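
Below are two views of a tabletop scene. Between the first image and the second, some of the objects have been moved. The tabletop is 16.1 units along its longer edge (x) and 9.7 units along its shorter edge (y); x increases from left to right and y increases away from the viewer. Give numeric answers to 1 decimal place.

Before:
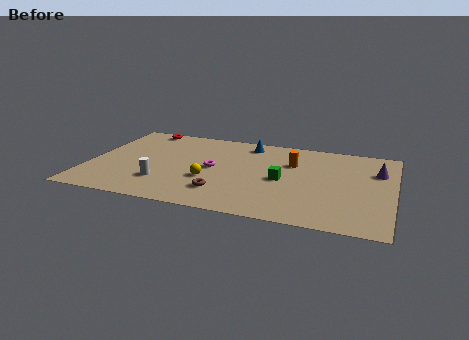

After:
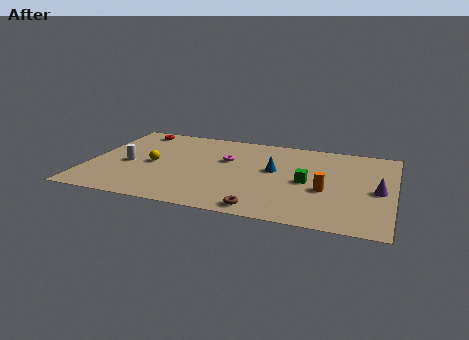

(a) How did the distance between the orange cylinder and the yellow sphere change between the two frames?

+4.0

They were about 5.2 units apart before and 9.2 after — 4.0 units further apart.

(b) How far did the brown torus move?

2.6

From (7.3, 2.3) to (9.5, 1.0), the brown torus covered √(2.2² + 1.3²) ≈ 2.6 units.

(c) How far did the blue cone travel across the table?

3.2

From (8.2, 8.3) to (9.8, 5.5), the blue cone covered √(1.6² + 2.8²) ≈ 3.2 units.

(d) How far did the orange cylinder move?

3.3

From (10.7, 6.6) to (12.6, 3.9), the orange cylinder covered √(1.9² + 2.7²) ≈ 3.3 units.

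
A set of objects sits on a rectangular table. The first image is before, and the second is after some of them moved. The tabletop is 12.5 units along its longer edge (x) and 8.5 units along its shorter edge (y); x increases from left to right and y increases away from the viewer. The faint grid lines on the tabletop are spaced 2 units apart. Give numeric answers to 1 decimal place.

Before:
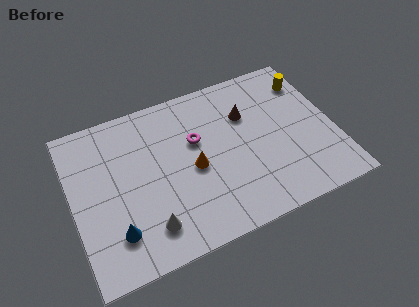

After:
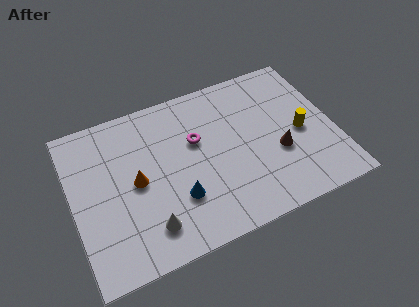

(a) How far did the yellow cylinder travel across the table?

2.8

The yellow cylinder was near (11.6, 6.6) before and (10.9, 3.9) after, so it travelled √(0.7² + 2.7²) ≈ 2.8 units.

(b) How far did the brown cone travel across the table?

2.9

From (8.5, 5.8) to (9.7, 3.2), the brown cone covered √(1.2² + 2.6²) ≈ 2.9 units.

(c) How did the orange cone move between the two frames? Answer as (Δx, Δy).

(-2.7, 0.3)

From the two frames, the orange cone sits at roughly (5.7, 3.9) before and (3.0, 4.2) after.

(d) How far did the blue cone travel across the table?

3.1

The blue cone was near (1.8, 2.0) before and (4.8, 2.6) after, so it travelled √(3.0² + 0.6²) ≈ 3.1 units.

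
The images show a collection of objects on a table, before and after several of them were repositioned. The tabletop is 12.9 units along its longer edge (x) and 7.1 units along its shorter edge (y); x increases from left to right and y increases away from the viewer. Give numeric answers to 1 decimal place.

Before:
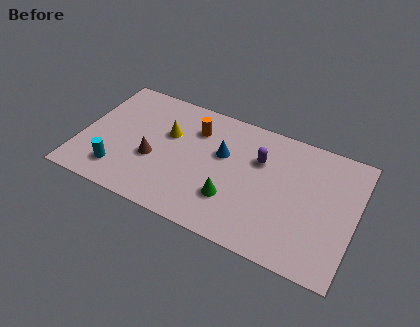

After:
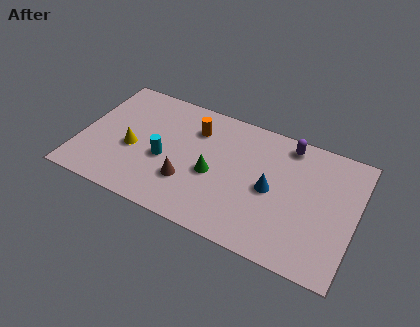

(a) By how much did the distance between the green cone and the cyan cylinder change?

-3.0

The distance was about 5.3 in the first image and 2.3 in the second, so they moved 3.0 units closer together.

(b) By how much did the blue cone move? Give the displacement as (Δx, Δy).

(2.4, -1.0)

The blue cone was at about (6.6, 4.4) and moved to about (9.0, 3.4).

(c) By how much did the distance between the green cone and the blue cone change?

+0.3

Before: roughly 2.4 units apart; after: 2.7. That's 0.3 units further apart.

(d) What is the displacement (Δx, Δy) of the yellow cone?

(-1.5, -1.5)

The yellow cone started near (4.0, 4.5) and ended near (2.5, 3.0).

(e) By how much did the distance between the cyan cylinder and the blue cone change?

-0.4

The distance was about 5.4 in the first image and 5.0 in the second, so they moved 0.4 units closer together.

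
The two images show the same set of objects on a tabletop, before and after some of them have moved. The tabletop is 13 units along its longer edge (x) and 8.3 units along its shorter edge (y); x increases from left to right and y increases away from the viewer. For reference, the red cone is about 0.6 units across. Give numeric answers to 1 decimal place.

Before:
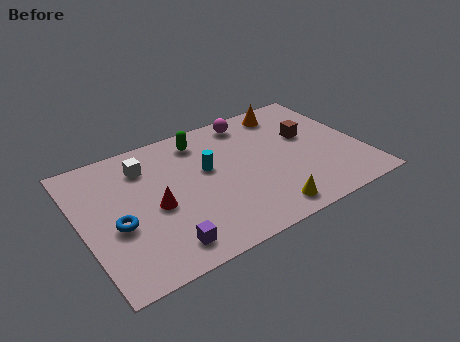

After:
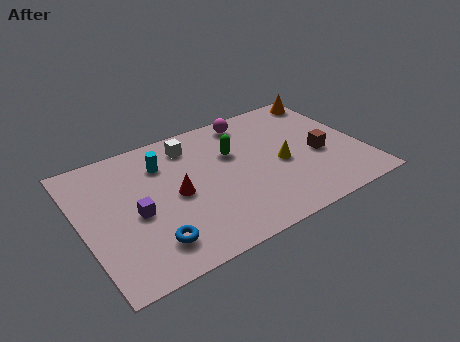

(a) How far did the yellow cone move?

2.9

From (8.0, 1.1) to (9.2, 3.7), the yellow cone covered √(1.2² + 2.6²) ≈ 2.9 units.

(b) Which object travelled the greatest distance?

the yellow cone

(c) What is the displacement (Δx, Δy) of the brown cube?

(0.3, -1.5)

From the two frames, the brown cube sits at roughly (10.7, 5.0) before and (11.0, 3.5) after.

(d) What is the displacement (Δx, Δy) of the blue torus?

(1.3, -1.7)

The blue torus was at about (1.5, 3.4) and moved to about (2.8, 1.7).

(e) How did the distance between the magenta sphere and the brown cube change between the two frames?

+1.3

The distance was about 3.3 in the first image and 4.6 in the second, so they moved 1.3 units further apart.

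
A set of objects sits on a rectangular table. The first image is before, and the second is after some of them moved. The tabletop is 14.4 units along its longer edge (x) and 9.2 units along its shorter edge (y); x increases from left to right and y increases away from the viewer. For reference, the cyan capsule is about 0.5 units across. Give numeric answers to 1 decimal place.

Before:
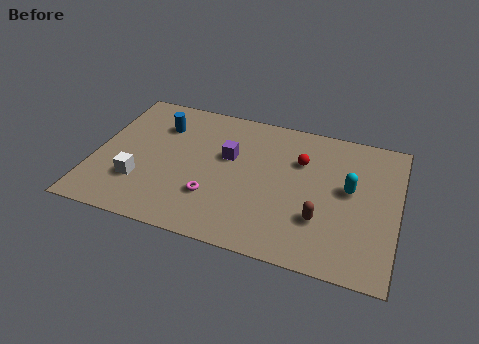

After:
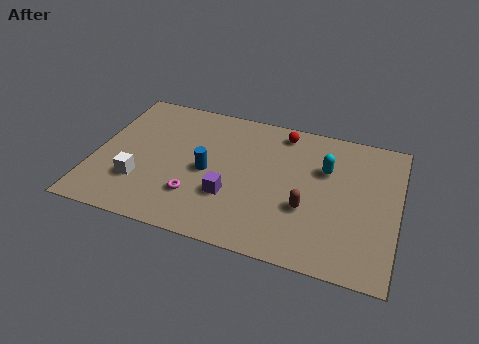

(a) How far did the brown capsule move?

0.9

The brown capsule moved from about (10.9, 2.8) to (10.2, 3.3), a distance of √(0.7² + 0.5²) ≈ 0.9.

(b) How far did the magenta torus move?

0.8

The magenta torus moved from about (5.8, 2.7) to (5.0, 2.5), a distance of √(0.8² + 0.2²) ≈ 0.8.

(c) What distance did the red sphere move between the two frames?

2.0

From (9.7, 6.3) to (8.7, 8.0), the red sphere covered √(1.0² + 1.7²) ≈ 2.0 units.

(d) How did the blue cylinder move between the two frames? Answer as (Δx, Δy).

(2.5, -2.5)

From the two frames, the blue cylinder sits at roughly (2.9, 6.8) before and (5.4, 4.3) after.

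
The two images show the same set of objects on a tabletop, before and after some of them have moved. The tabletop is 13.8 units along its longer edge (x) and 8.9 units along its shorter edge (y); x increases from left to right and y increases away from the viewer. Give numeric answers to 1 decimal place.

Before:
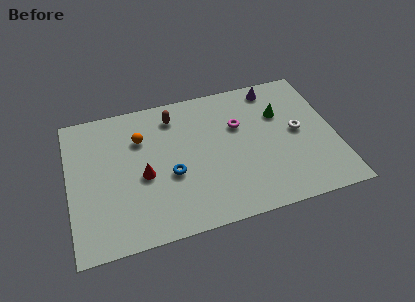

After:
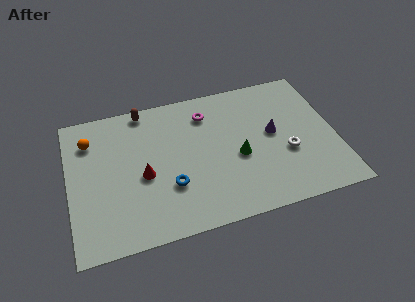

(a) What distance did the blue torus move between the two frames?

0.7

The blue torus was near (5.2, 3.6) before and (5.1, 2.9) after, so it travelled √(0.1² + 0.7²) ≈ 0.7 units.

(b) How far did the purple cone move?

3.0

The purple cone moved from about (10.9, 7.8) to (10.6, 4.8), a distance of √(0.3² + 3.0²) ≈ 3.0.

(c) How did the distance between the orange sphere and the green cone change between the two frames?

+0.8

The distance was about 7.3 in the first image and 8.1 in the second, so they moved 0.8 units further apart.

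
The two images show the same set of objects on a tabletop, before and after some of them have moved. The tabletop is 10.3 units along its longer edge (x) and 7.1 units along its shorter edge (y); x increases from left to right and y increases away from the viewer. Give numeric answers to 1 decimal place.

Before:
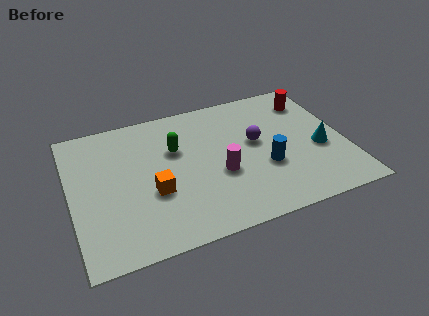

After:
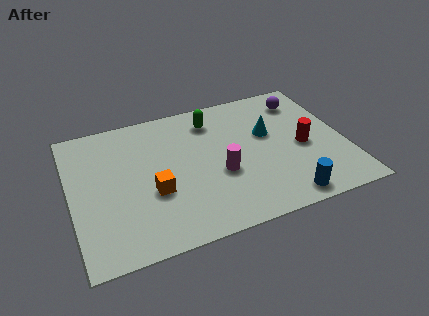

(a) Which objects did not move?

the orange cube and the magenta cylinder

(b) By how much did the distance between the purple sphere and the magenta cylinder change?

+2.6

They were about 1.9 units apart before and 4.5 after — 2.6 units further apart.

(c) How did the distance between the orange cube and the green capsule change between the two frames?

+1.8

Before: roughly 2.1 units apart; after: 3.9. That's 1.8 units further apart.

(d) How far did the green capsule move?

1.9

The green capsule moved from about (4.0, 4.6) to (5.5, 5.7), a distance of √(1.5² + 1.1²) ≈ 1.9.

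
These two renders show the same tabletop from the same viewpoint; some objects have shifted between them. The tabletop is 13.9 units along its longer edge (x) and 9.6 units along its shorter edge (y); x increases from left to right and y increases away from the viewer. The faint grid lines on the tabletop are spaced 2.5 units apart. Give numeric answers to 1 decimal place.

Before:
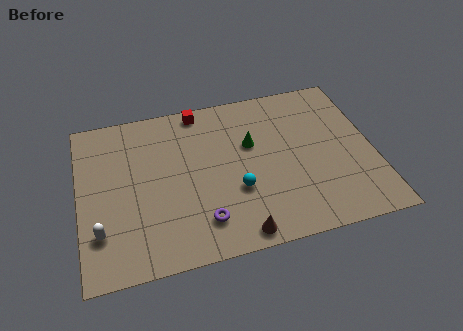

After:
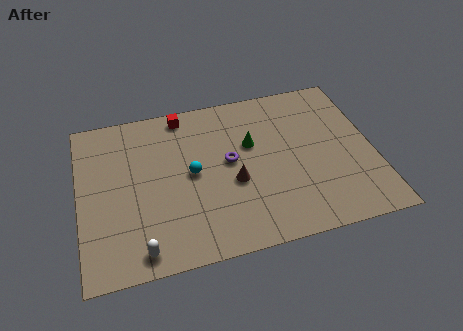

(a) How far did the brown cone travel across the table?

3.0

From (7.2, 0.9) to (7.2, 3.9), the brown cone covered √(0.0² + 3.0²) ≈ 3.0 units.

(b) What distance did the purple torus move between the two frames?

3.5

The purple torus was near (5.6, 2.0) before and (7.1, 5.2) after, so it travelled √(1.5² + 3.2²) ≈ 3.5 units.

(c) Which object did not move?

the green cone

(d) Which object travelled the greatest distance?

the purple torus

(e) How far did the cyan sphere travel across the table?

2.5

From (7.3, 3.4) to (5.3, 4.9), the cyan sphere covered √(2.0² + 1.5²) ≈ 2.5 units.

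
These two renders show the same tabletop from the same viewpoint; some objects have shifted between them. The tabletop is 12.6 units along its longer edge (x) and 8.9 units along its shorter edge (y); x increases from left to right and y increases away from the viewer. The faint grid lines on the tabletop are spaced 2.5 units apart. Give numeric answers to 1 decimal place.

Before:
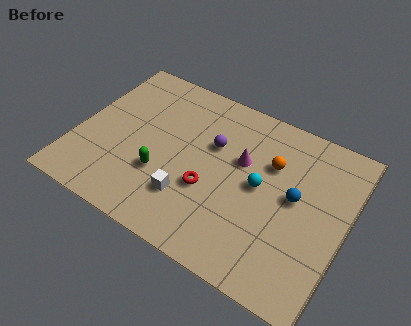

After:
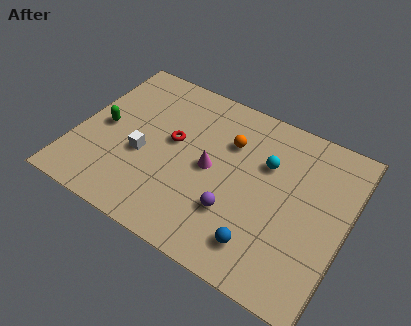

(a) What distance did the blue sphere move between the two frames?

3.3

The blue sphere was near (10.2, 4.8) before and (9.1, 1.7) after, so it travelled √(1.1² + 3.1²) ≈ 3.3 units.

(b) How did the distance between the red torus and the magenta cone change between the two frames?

-0.5

Before: roughly 2.5 units apart; after: 2.0. That's 0.5 units closer together.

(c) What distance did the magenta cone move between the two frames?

1.7

The magenta cone was near (7.6, 5.5) before and (6.3, 4.4) after, so it travelled √(1.3² + 1.1²) ≈ 1.7 units.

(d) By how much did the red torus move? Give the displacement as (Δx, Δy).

(-2.0, 1.7)

The red torus was at about (6.4, 3.3) and moved to about (4.4, 5.0).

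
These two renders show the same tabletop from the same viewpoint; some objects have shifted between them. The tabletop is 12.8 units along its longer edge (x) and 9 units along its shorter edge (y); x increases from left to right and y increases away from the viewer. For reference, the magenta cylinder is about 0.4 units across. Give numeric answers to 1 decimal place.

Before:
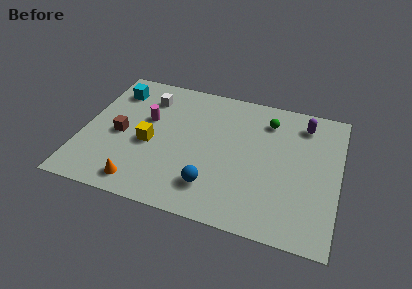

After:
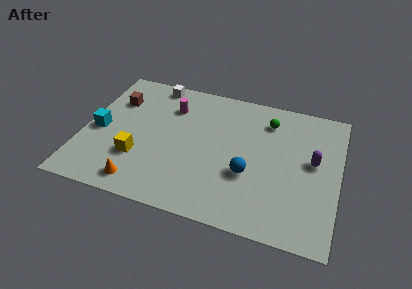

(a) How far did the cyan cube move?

3.0

The cyan cube moved from about (1.3, 7.1) to (0.8, 4.1), a distance of √(0.5² + 3.0²) ≈ 3.0.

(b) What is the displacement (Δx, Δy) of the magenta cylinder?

(1.1, 1.2)

The magenta cylinder was at about (3.1, 5.5) and moved to about (4.2, 6.7).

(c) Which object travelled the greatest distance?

the cyan cube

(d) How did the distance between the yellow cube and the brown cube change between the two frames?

+2.4

Before: roughly 1.5 units apart; after: 3.9. That's 2.4 units further apart.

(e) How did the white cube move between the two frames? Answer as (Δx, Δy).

(0.2, 1.1)

From the two frames, the white cube sits at roughly (3.0, 7.0) before and (3.2, 8.1) after.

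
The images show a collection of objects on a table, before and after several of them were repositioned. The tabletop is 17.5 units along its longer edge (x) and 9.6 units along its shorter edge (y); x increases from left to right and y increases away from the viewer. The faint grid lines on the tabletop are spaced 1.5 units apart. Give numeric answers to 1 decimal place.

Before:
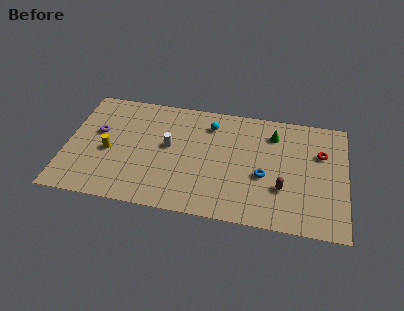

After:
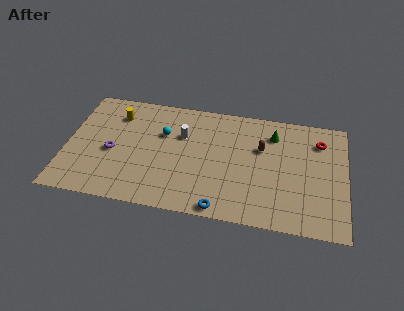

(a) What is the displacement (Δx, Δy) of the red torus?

(-0.1, 1.0)

The red torus was at about (15.9, 6.4) and moved to about (15.8, 7.4).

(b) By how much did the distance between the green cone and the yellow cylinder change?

-0.8

Before: roughly 10.7 units apart; after: 9.9. That's 0.8 units closer together.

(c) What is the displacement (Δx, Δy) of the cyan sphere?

(-2.9, -1.3)

The cyan sphere started near (8.9, 7.6) and ended near (6.0, 6.3).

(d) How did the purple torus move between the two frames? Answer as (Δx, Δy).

(1.0, -1.5)

From the two frames, the purple torus sits at roughly (1.9, 5.7) before and (2.9, 4.2) after.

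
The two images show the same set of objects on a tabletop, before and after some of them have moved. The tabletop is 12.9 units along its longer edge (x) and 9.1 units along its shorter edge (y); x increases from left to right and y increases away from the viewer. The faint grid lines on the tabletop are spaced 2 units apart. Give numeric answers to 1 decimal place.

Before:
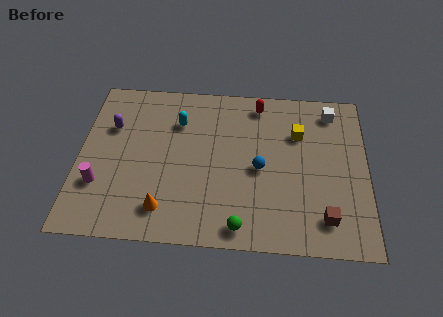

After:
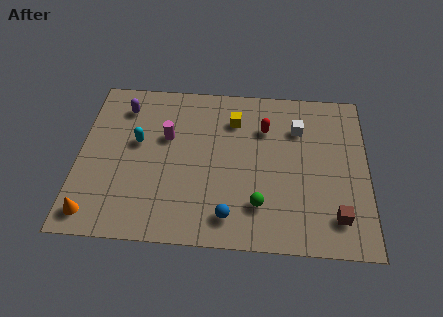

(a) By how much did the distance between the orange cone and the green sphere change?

+3.9

They were about 3.5 units apart before and 7.4 after — 3.9 units further apart.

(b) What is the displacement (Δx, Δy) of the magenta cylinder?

(2.9, 2.9)

From the two frames, the magenta cylinder sits at roughly (1.0, 2.8) before and (3.9, 5.7) after.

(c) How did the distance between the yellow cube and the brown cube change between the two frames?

+2.1

They were about 4.8 units apart before and 6.9 after — 2.1 units further apart.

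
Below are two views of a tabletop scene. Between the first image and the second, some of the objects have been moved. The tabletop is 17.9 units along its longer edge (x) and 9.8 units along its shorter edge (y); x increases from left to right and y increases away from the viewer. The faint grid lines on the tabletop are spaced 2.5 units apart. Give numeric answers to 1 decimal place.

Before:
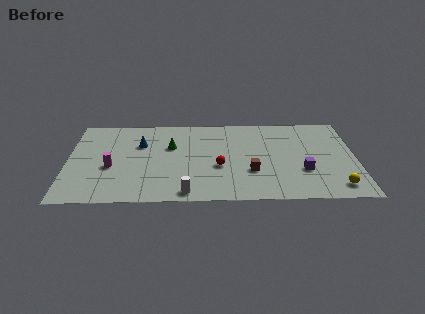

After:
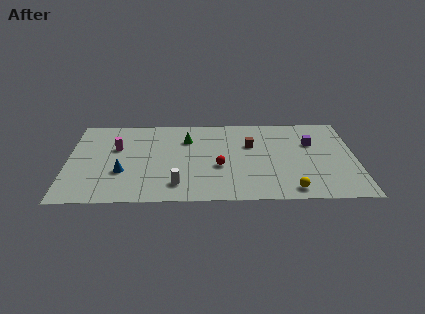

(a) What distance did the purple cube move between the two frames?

3.3

The purple cube moved from about (14.6, 3.3) to (15.2, 6.5), a distance of √(0.6² + 3.2²) ≈ 3.3.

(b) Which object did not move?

the red sphere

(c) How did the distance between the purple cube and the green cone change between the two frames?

-0.9

Before: roughly 8.7 units apart; after: 7.8. That's 0.9 units closer together.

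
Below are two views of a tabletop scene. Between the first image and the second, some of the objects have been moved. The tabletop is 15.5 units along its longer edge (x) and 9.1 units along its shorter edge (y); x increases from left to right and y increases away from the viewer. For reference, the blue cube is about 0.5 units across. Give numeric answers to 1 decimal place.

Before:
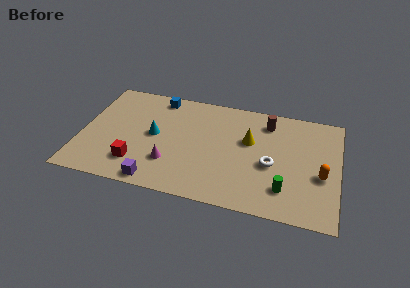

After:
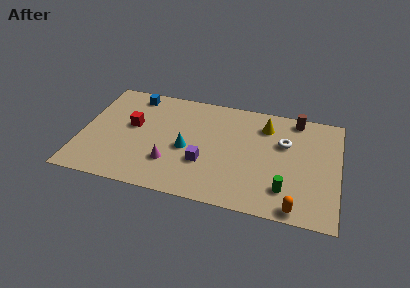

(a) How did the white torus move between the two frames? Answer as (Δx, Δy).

(0.7, 2.0)

From the two frames, the white torus sits at roughly (11.5, 3.9) before and (12.2, 5.9) after.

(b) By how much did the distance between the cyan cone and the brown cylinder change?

+0.4

The distance was about 7.2 in the first image and 7.6 in the second, so they moved 0.4 units further apart.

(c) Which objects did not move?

the magenta cone and the green cylinder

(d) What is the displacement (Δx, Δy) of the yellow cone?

(0.9, 1.5)

The yellow cone started near (10.1, 5.6) and ended near (11.0, 7.1).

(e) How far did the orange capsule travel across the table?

3.2

The orange capsule was near (14.5, 3.7) before and (13.1, 0.8) after, so it travelled √(1.4² + 2.9²) ≈ 3.2 units.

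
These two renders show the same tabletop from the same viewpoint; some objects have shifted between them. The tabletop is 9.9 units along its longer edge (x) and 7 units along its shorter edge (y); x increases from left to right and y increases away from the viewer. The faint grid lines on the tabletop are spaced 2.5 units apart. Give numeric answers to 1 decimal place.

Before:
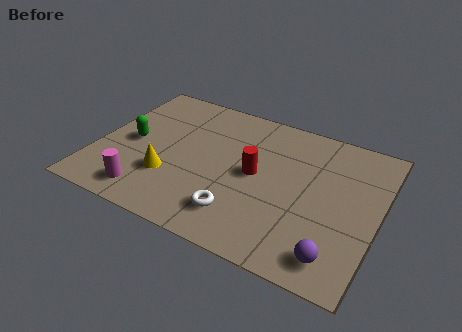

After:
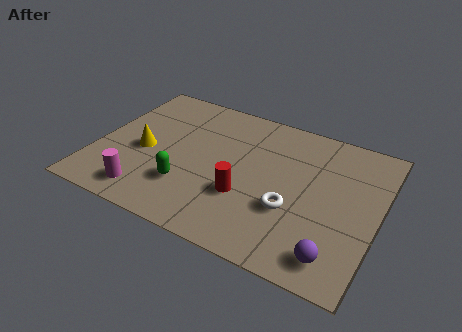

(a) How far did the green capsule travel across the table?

2.6

The green capsule moved from about (1.2, 3.4) to (3.4, 2.0), a distance of √(2.2² + 1.4²) ≈ 2.6.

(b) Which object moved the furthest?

the green capsule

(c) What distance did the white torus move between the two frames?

2.0

The white torus was near (5.3, 1.5) before and (7.0, 2.5) after, so it travelled √(1.7² + 1.0²) ≈ 2.0 units.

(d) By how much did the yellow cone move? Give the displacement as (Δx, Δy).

(-1.0, 0.9)

The yellow cone was at about (2.7, 2.2) and moved to about (1.7, 3.1).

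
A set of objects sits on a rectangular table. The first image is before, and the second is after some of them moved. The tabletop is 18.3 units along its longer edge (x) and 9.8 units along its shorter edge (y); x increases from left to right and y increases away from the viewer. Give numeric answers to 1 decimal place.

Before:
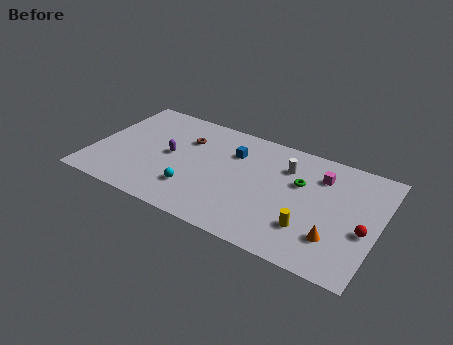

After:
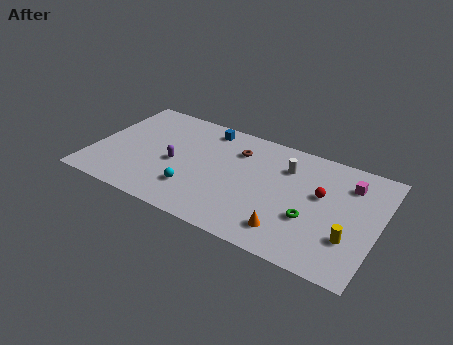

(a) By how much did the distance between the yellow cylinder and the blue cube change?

+4.4

The distance was about 6.9 in the first image and 11.3 in the second, so they moved 4.4 units further apart.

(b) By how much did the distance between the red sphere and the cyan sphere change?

-2.4

Before: roughly 10.8 units apart; after: 8.4. That's 2.4 units closer together.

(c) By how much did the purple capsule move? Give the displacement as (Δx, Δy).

(0.4, -0.6)

From the two frames, the purple capsule sits at roughly (4.9, 5.0) before and (5.3, 4.4) after.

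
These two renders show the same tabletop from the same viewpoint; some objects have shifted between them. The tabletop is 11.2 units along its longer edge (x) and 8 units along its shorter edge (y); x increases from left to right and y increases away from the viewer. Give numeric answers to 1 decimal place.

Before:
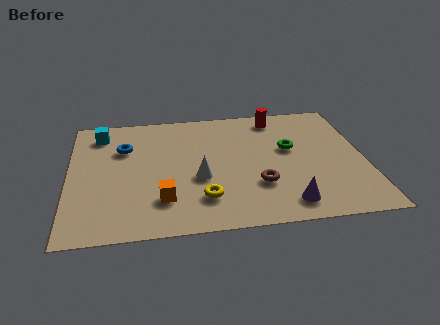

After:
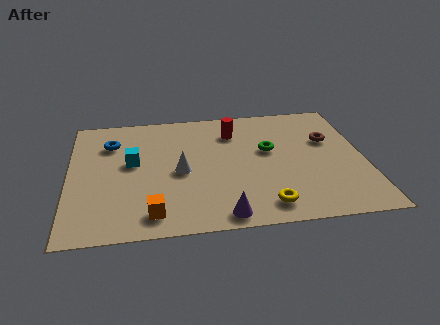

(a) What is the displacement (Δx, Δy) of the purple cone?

(-2.4, -0.4)

From the two frames, the purple cone sits at roughly (8.1, 1.2) before and (5.7, 0.8) after.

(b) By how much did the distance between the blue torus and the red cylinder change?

-1.4

The distance was about 6.1 in the first image and 4.7 in the second, so they moved 1.4 units closer together.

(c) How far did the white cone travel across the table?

0.9

The white cone moved from about (4.9, 3.2) to (4.2, 3.7), a distance of √(0.7² + 0.5²) ≈ 0.9.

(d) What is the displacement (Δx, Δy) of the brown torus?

(2.8, 2.6)

The brown torus started near (7.1, 2.5) and ended near (9.9, 5.1).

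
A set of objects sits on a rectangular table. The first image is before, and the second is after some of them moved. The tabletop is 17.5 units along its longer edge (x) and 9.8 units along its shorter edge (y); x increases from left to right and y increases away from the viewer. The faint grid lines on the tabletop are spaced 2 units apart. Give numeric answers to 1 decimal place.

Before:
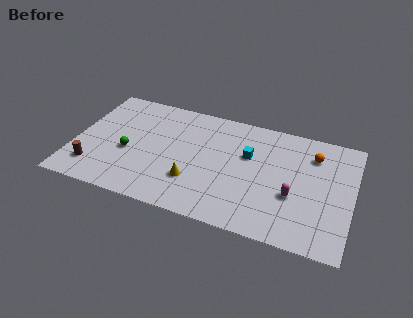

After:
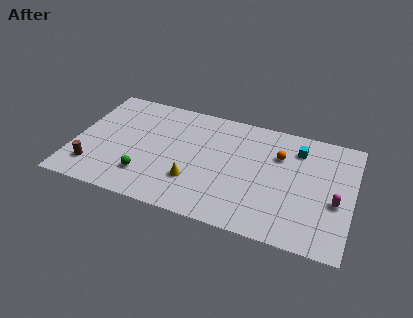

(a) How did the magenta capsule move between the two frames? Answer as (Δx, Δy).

(2.6, 0.3)

From the two frames, the magenta capsule sits at roughly (13.9, 3.7) before and (16.5, 4.0) after.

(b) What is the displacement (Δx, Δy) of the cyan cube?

(3.0, 1.5)

The cyan cube was at about (10.9, 6.2) and moved to about (13.9, 7.7).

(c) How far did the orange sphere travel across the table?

2.2

The orange sphere was near (14.9, 7.5) before and (12.8, 6.8) after, so it travelled √(2.1² + 0.7²) ≈ 2.2 units.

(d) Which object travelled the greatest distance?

the cyan cube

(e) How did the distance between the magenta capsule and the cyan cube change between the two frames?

+0.6

Before: roughly 3.9 units apart; after: 4.5. That's 0.6 units further apart.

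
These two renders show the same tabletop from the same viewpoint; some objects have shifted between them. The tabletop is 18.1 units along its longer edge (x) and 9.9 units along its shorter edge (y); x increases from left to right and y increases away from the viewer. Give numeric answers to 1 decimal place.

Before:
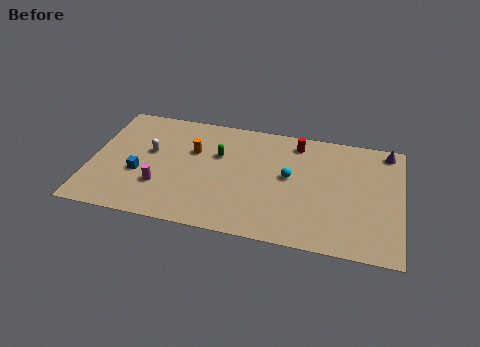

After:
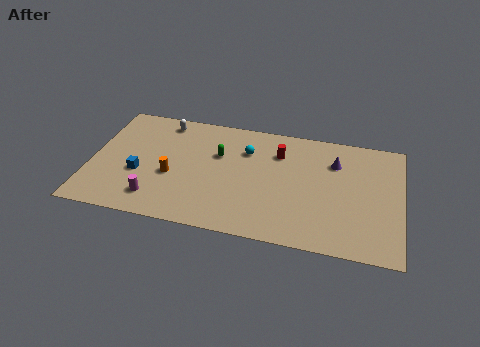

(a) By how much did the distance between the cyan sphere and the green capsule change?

-2.6

They were about 4.3 units apart before and 1.7 after — 2.6 units closer together.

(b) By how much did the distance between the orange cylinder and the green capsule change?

+2.0

Before: roughly 1.5 units apart; after: 3.5. That's 2.0 units further apart.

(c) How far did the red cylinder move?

1.5

From (11.9, 8.4) to (10.9, 7.3), the red cylinder covered √(1.0² + 1.1²) ≈ 1.5 units.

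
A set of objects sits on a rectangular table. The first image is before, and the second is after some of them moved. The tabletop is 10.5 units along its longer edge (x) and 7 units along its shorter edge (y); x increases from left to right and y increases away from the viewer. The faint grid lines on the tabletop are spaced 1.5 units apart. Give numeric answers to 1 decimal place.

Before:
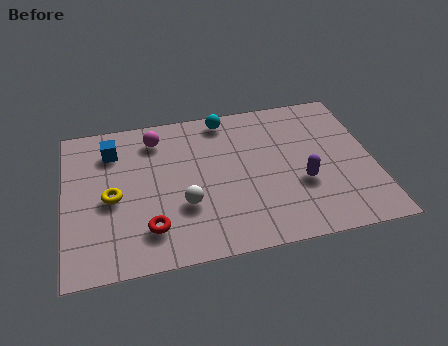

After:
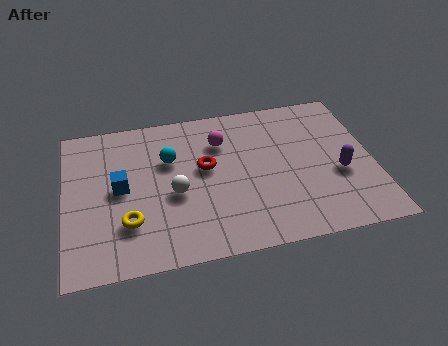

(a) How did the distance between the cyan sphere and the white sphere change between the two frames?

-2.5

Before: roughly 4.1 units apart; after: 1.6. That's 2.5 units closer together.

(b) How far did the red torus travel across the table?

3.1

From (2.8, 1.6) to (4.8, 4.0), the red torus covered √(2.0² + 2.4²) ≈ 3.1 units.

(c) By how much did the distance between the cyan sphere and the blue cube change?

-2.0

The distance was about 4.0 in the first image and 2.0 in the second, so they moved 2.0 units closer together.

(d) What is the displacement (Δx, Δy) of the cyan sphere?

(-2.0, -1.6)

The cyan sphere started near (5.6, 6.2) and ended near (3.6, 4.6).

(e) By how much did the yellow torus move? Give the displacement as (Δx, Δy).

(0.5, -1.2)

The yellow torus was at about (1.6, 3.2) and moved to about (2.1, 2.0).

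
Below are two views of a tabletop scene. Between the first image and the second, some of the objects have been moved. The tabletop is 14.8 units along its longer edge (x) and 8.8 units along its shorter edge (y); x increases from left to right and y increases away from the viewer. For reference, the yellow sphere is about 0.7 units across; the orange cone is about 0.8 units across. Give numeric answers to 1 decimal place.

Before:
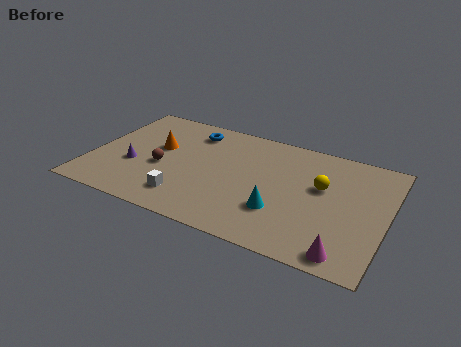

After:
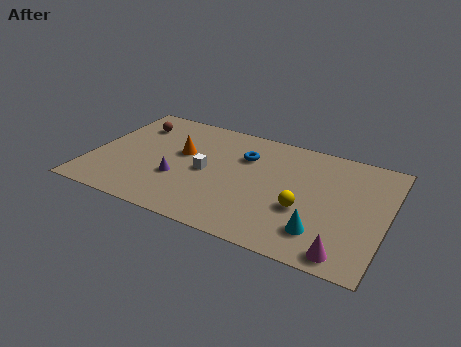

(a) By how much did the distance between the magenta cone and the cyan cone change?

-2.2

The distance was about 3.8 in the first image and 1.6 in the second, so they moved 2.2 units closer together.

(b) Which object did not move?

the magenta cone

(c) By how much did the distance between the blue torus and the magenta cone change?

-2.8

The distance was about 10.4 in the first image and 7.6 in the second, so they moved 2.8 units closer together.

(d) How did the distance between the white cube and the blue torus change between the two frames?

-2.8

The distance was about 5.4 in the first image and 2.6 in the second, so they moved 2.8 units closer together.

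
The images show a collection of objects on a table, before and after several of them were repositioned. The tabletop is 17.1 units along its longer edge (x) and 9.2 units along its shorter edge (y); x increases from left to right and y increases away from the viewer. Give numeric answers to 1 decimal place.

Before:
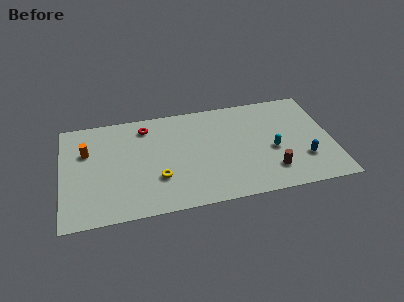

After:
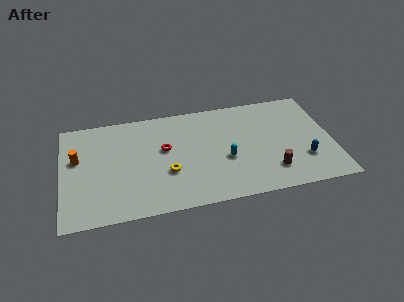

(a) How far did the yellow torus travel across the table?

0.7

The yellow torus was near (6.0, 2.9) before and (6.6, 3.3) after, so it travelled √(0.6² + 0.4²) ≈ 0.7 units.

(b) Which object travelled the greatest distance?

the cyan capsule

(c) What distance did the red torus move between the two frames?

2.5

The red torus moved from about (5.4, 7.6) to (6.5, 5.4), a distance of √(1.1² + 2.2²) ≈ 2.5.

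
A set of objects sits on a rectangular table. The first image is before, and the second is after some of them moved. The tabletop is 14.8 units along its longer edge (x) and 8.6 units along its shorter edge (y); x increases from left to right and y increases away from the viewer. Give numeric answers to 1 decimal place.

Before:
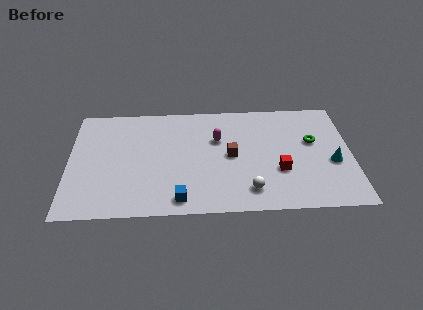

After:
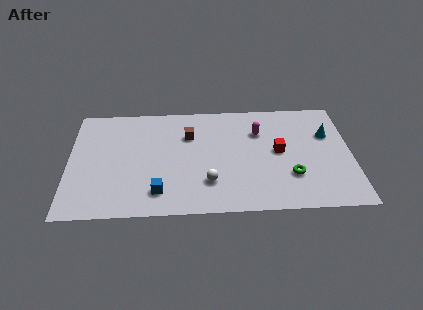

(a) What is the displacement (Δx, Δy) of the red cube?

(0.0, 1.5)

The red cube was at about (11.0, 3.0) and moved to about (11.0, 4.5).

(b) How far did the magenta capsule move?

2.3

The magenta capsule moved from about (7.8, 5.6) to (10.0, 6.1), a distance of √(2.2² + 0.5²) ≈ 2.3.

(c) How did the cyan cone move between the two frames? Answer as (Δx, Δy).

(-0.2, 2.2)

From the two frames, the cyan cone sits at roughly (13.8, 3.5) before and (13.6, 5.7) after.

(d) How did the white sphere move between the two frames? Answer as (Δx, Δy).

(-2.1, 0.7)

The white sphere started near (9.4, 1.6) and ended near (7.3, 2.3).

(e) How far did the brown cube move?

2.8

The brown cube moved from about (8.5, 4.3) to (6.3, 6.0), a distance of √(2.2² + 1.7²) ≈ 2.8.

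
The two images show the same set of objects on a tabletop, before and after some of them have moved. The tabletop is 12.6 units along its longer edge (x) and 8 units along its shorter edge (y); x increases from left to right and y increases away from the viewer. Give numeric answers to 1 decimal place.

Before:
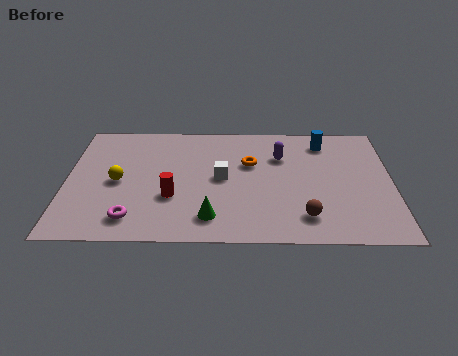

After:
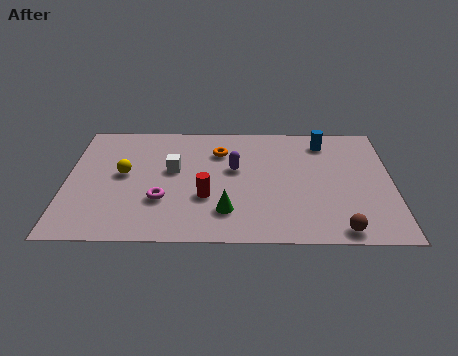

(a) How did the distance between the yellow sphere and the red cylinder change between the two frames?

+1.2

The distance was about 2.3 in the first image and 3.5 in the second, so they moved 1.2 units further apart.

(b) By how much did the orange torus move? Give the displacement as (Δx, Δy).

(-1.2, 0.8)

From the two frames, the orange torus sits at roughly (7.1, 5.1) before and (5.9, 5.9) after.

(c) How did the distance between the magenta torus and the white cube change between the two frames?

-2.3

Before: roughly 4.3 units apart; after: 2.0. That's 2.3 units closer together.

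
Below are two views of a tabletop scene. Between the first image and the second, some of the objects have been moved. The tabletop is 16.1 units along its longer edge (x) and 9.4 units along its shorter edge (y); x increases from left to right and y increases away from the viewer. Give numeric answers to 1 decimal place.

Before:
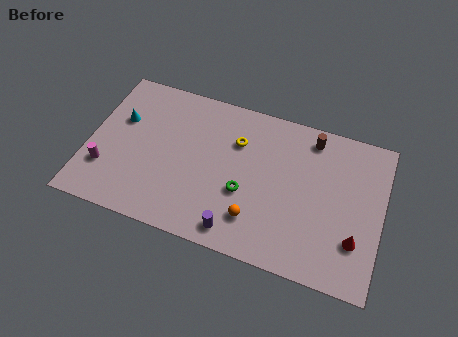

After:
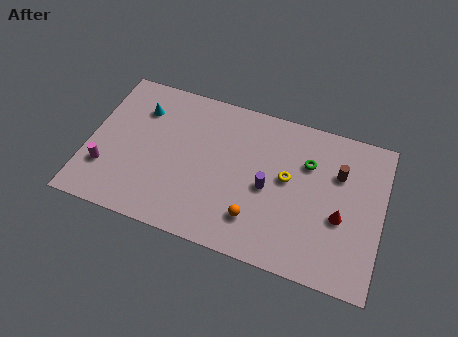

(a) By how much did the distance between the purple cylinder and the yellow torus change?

-4.1

They were about 5.4 units apart before and 1.3 after — 4.1 units closer together.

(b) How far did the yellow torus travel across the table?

3.2

The yellow torus moved from about (8.0, 6.6) to (10.9, 5.2), a distance of √(2.9² + 1.4²) ≈ 3.2.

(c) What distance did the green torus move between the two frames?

4.3

The green torus moved from about (8.7, 3.6) to (11.9, 6.5), a distance of √(3.2² + 2.9²) ≈ 4.3.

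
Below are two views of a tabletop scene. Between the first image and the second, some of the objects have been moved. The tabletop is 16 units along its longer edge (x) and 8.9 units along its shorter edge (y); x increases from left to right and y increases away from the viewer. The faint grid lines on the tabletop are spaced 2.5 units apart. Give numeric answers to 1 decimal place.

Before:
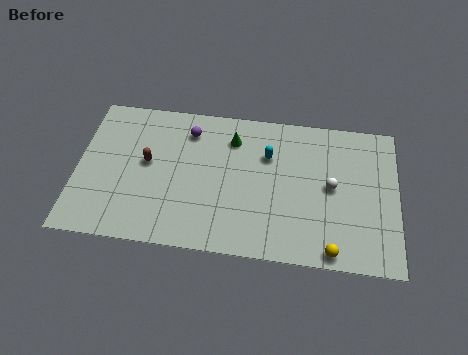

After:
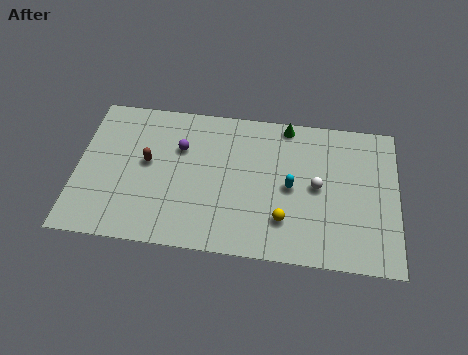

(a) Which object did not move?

the brown capsule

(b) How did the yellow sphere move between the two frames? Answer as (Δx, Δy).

(-2.4, 1.5)

The yellow sphere started near (12.8, 0.8) and ended near (10.4, 2.3).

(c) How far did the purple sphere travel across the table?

1.2

From (5.5, 7.1) to (5.1, 6.0), the purple sphere covered √(0.4² + 1.1²) ≈ 1.2 units.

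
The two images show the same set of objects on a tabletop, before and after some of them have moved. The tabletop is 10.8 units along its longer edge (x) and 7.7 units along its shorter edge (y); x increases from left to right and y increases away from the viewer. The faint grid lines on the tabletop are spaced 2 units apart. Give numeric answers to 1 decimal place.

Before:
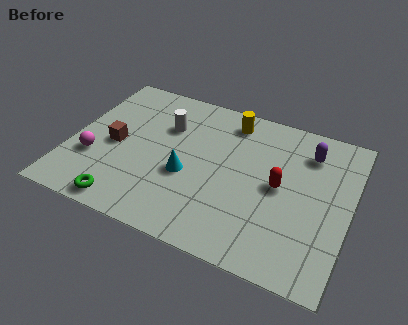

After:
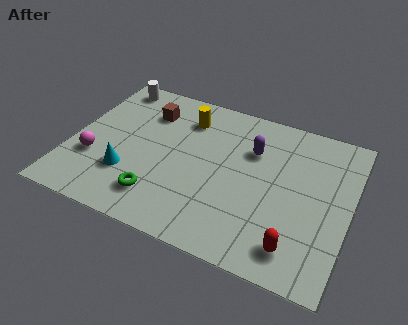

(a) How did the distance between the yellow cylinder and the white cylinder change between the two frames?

+0.5

They were about 2.7 units apart before and 3.2 after — 0.5 units further apart.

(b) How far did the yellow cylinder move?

1.8

The yellow cylinder moved from about (5.9, 6.5) to (4.2, 6.0), a distance of √(1.7² + 0.5²) ≈ 1.8.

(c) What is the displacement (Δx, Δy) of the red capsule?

(0.9, -2.6)

From the two frames, the red capsule sits at roughly (8.1, 3.9) before and (9.0, 1.3) after.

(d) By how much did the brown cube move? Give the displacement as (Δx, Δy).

(1.0, 2.2)

From the two frames, the brown cube sits at roughly (1.7, 3.6) before and (2.7, 5.8) after.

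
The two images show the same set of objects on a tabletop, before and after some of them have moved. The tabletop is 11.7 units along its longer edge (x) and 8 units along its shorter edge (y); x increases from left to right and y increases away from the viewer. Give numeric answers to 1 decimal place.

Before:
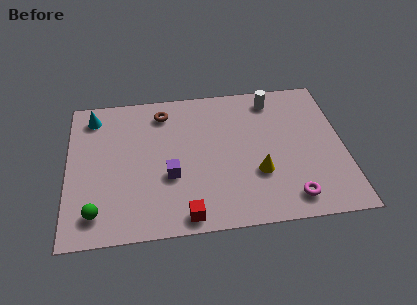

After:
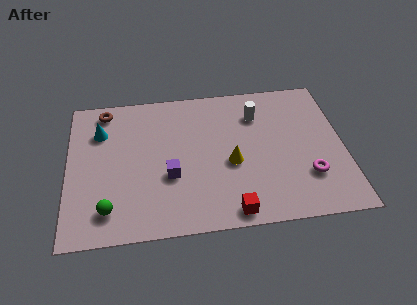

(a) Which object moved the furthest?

the brown torus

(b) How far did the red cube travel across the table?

1.9

The red cube was near (4.9, 0.8) before and (6.8, 0.8) after, so it travelled √(1.9² + 0.0²) ≈ 1.9 units.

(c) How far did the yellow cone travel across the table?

1.3

From (8.0, 2.7) to (6.9, 3.4), the yellow cone covered √(1.1² + 0.7²) ≈ 1.3 units.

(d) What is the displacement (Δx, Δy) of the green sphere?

(0.5, 0.1)

The green sphere was at about (1.2, 1.4) and moved to about (1.7, 1.5).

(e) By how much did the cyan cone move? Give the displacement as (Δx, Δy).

(0.3, -0.9)

The cyan cone started near (1.1, 6.7) and ended near (1.4, 5.8).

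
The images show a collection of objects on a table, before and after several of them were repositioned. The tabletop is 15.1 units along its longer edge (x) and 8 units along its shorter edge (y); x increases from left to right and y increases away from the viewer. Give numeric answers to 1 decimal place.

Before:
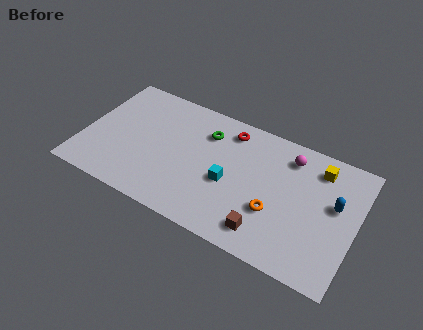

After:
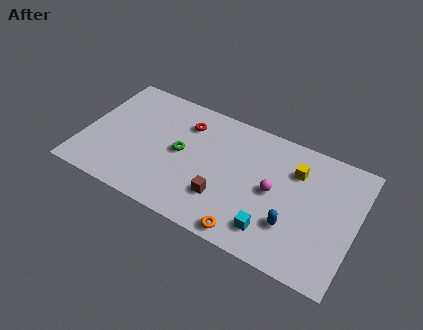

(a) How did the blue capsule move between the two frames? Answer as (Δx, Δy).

(-2.1, -2.3)

The blue capsule was at about (13.9, 4.7) and moved to about (11.8, 2.4).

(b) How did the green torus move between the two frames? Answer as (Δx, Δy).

(-1.2, -1.9)

The green torus was at about (6.6, 6.0) and moved to about (5.4, 4.1).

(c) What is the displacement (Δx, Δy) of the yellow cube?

(-1.2, -0.7)

The yellow cube was at about (12.8, 6.5) and moved to about (11.6, 5.8).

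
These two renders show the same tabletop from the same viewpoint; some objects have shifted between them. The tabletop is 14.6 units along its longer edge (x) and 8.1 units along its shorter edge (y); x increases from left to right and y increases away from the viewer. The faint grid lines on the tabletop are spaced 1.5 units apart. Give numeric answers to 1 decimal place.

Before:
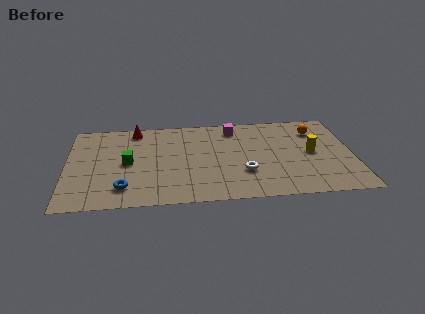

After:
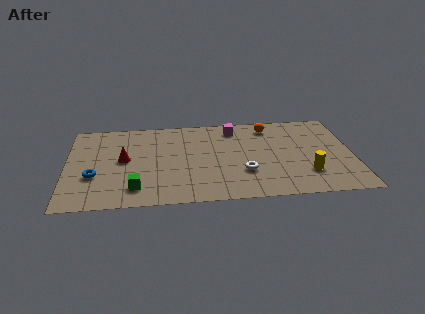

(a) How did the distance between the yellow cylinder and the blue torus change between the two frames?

+0.9

They were about 9.9 units apart before and 10.8 after — 0.9 units further apart.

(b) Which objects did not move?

the white torus and the magenta cube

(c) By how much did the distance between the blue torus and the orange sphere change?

-1.1

Before: roughly 10.9 units apart; after: 9.8. That's 1.1 units closer together.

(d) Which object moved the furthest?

the red cone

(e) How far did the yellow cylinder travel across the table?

1.9

The yellow cylinder moved from about (12.5, 4.1) to (12.2, 2.2), a distance of √(0.3² + 1.9²) ≈ 1.9.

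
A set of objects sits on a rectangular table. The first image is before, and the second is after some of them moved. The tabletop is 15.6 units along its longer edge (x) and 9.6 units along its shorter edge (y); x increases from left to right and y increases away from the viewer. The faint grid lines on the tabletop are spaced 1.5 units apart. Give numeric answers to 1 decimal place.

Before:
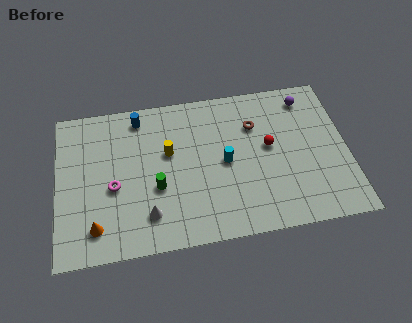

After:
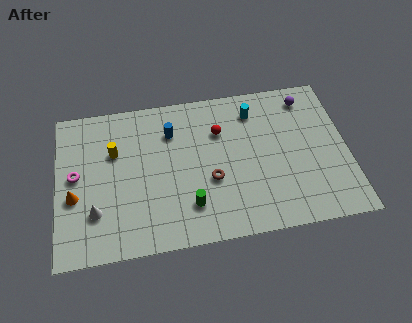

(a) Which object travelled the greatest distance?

the brown torus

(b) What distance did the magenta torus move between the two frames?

2.2

The magenta torus was near (3.0, 4.1) before and (1.0, 5.1) after, so it travelled √(2.0² + 1.0²) ≈ 2.2 units.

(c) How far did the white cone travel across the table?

2.9

The white cone moved from about (4.8, 2.1) to (2.0, 2.7), a distance of √(2.8² + 0.6²) ≈ 2.9.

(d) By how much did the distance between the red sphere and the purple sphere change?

+1.4

They were about 3.6 units apart before and 5.0 after — 1.4 units further apart.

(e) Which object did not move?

the purple sphere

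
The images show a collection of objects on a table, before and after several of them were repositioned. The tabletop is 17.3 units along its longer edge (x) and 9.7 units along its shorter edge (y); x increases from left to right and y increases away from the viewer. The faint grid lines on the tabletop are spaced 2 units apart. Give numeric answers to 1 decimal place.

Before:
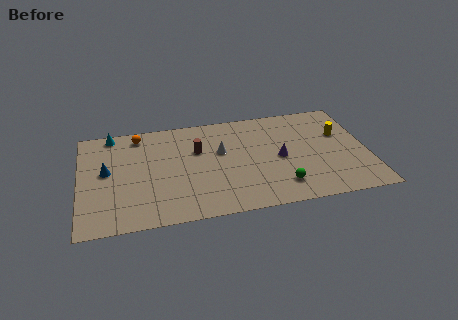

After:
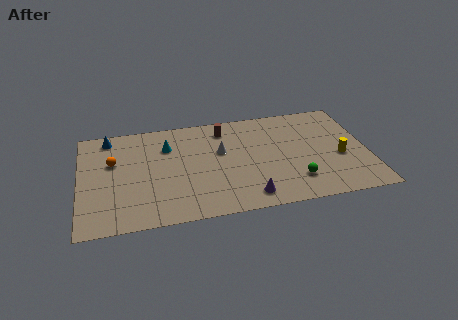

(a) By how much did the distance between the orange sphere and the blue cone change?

-1.3

The distance was about 3.7 in the first image and 2.4 in the second, so they moved 1.3 units closer together.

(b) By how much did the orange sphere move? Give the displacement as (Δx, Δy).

(-1.6, -2.3)

The orange sphere was at about (3.6, 8.4) and moved to about (2.0, 6.1).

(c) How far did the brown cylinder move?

2.4

The brown cylinder moved from about (7.1, 6.3) to (8.8, 8.0), a distance of √(1.7² + 1.7²) ≈ 2.4.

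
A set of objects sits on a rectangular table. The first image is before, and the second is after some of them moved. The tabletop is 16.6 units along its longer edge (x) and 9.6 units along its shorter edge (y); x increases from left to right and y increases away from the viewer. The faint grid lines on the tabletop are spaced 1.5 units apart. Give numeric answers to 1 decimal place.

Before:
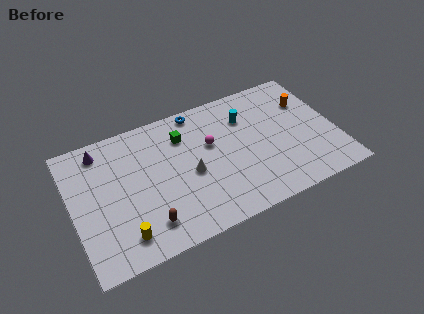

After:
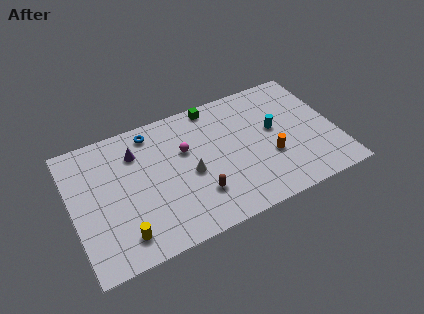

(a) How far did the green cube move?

2.6

From (7.2, 7.2) to (9.3, 8.7), the green cube covered √(2.1² + 1.5²) ≈ 2.6 units.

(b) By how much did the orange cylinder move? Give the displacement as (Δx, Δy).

(-2.8, -3.2)

The orange cylinder started near (15.1, 6.7) and ended near (12.3, 3.5).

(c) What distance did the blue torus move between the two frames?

3.0

The blue torus moved from about (8.3, 8.7) to (5.3, 8.3), a distance of √(3.0² + 0.4²) ≈ 3.0.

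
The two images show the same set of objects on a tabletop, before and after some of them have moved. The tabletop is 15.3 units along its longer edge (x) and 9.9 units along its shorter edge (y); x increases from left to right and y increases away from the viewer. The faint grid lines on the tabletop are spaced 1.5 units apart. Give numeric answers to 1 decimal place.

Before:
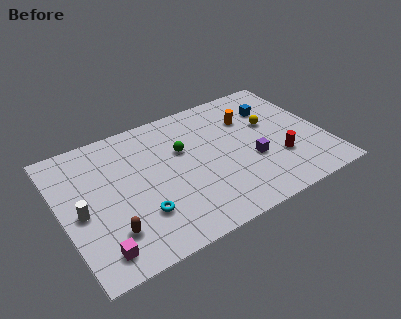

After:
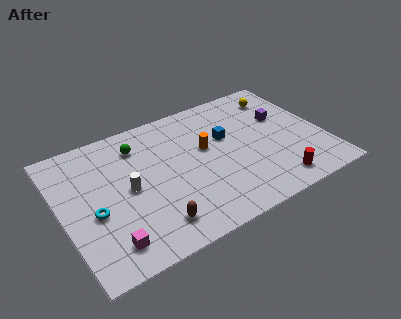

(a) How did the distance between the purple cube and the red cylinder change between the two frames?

+3.4

Before: roughly 1.6 units apart; after: 5.0. That's 3.4 units further apart.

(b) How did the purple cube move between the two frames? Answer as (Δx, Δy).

(2.3, 2.5)

The purple cube started near (10.9, 3.7) and ended near (13.2, 6.2).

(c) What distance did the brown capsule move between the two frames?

2.5

The brown capsule moved from about (2.4, 2.4) to (4.8, 1.8), a distance of √(2.4² + 0.6²) ≈ 2.5.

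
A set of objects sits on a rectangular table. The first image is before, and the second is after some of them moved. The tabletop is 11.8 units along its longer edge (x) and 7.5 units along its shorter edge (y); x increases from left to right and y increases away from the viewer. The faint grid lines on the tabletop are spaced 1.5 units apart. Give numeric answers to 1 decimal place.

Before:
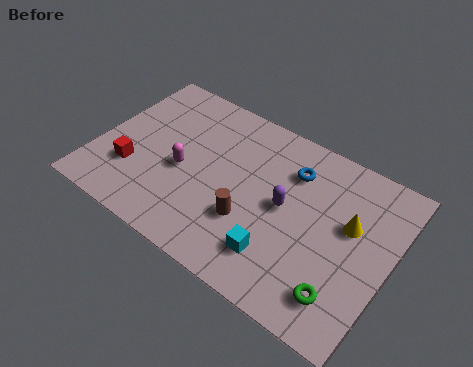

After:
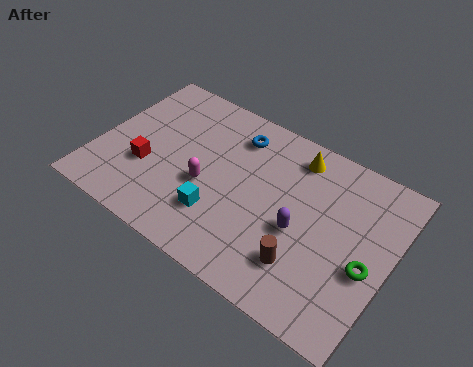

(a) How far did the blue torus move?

2.4

The blue torus was near (7.6, 5.6) before and (5.2, 6.0) after, so it travelled √(2.4² + 0.4²) ≈ 2.4 units.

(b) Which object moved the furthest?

the yellow cone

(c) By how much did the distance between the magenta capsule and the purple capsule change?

-0.3

They were about 4.1 units apart before and 3.8 after — 0.3 units closer together.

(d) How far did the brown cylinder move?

2.4

The brown cylinder moved from about (6.4, 2.5) to (8.7, 1.9), a distance of √(2.3² + 0.6²) ≈ 2.4.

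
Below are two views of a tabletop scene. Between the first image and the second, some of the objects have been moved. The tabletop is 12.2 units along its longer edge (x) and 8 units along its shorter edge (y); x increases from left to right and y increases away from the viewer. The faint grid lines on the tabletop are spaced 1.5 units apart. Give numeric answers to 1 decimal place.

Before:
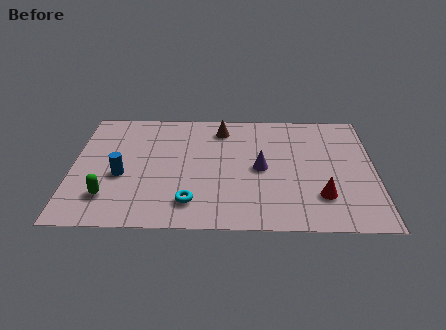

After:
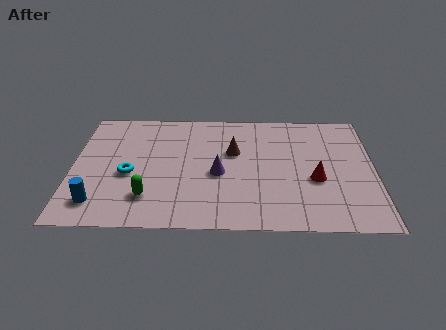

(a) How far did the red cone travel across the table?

1.1

The red cone moved from about (10.0, 2.1) to (9.8, 3.2), a distance of √(0.2² + 1.1²) ≈ 1.1.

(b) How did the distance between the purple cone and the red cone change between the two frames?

+0.9

The distance was about 3.0 in the first image and 3.9 in the second, so they moved 0.9 units further apart.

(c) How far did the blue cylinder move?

2.0

From (2.0, 3.3) to (1.1, 1.5), the blue cylinder covered √(0.9² + 1.8²) ≈ 2.0 units.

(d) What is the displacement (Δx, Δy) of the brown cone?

(0.5, -1.6)

The brown cone started near (6.0, 6.6) and ended near (6.5, 5.0).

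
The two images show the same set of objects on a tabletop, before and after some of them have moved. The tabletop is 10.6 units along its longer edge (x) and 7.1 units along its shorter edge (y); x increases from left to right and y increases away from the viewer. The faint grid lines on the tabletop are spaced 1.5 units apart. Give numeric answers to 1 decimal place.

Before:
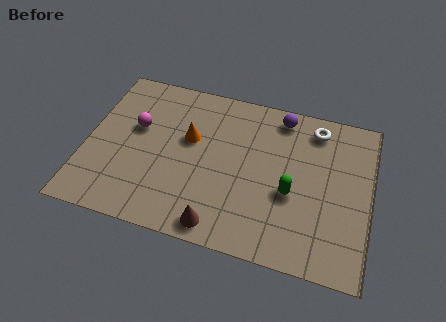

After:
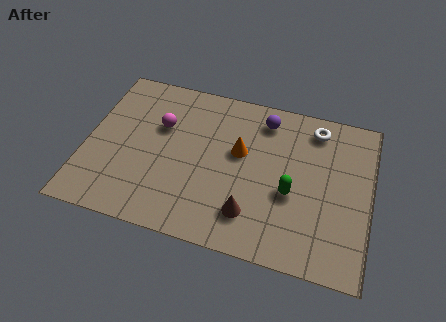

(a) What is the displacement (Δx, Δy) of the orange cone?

(1.9, -0.1)

The orange cone started near (3.8, 4.3) and ended near (5.7, 4.2).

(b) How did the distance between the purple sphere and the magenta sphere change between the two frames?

-1.6

The distance was about 5.6 in the first image and 4.0 in the second, so they moved 1.6 units closer together.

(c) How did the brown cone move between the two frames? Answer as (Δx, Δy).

(1.1, 0.8)

The brown cone was at about (5.2, 0.8) and moved to about (6.3, 1.6).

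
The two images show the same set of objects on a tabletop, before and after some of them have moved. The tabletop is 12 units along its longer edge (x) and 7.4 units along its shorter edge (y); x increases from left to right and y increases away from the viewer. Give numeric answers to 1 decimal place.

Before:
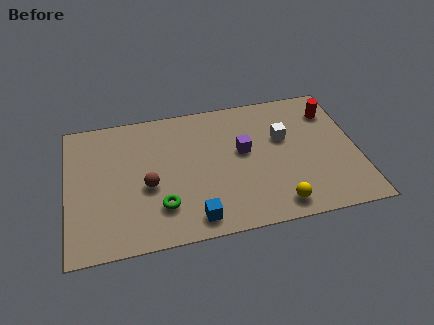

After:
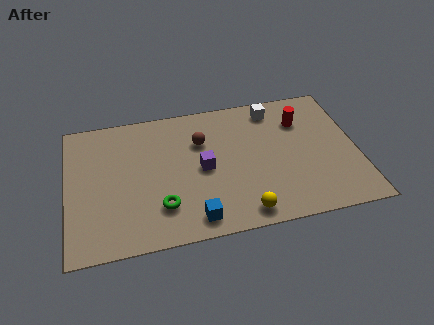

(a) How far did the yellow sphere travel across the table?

1.4

The yellow sphere moved from about (8.5, 1.0) to (7.1, 0.9), a distance of √(1.4² + 0.1²) ≈ 1.4.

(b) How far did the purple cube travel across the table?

1.8

The purple cube was near (7.3, 4.2) before and (5.6, 3.6) after, so it travelled √(1.7² + 0.6²) ≈ 1.8 units.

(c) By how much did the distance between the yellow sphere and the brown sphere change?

-1.1

They were about 5.6 units apart before and 4.5 after — 1.1 units closer together.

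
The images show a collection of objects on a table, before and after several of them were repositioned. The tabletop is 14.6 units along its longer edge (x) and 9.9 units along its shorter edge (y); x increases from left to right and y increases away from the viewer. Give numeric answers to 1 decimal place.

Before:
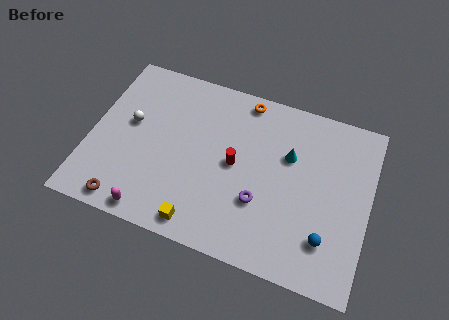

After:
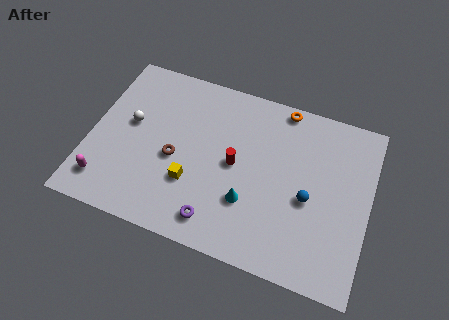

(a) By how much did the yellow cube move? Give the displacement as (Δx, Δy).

(-0.7, 2.1)

The yellow cube was at about (6.2, 1.1) and moved to about (5.5, 3.2).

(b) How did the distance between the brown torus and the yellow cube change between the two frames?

-2.4

They were about 3.9 units apart before and 1.5 after — 2.4 units closer together.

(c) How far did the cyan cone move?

3.8

The cyan cone was near (10.3, 6.4) before and (8.5, 3.1) after, so it travelled √(1.8² + 3.3²) ≈ 3.8 units.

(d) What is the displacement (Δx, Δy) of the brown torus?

(2.2, 3.3)

The brown torus was at about (2.3, 1.0) and moved to about (4.5, 4.3).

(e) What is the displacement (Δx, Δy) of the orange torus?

(2.0, 0.2)

The orange torus started near (7.7, 8.9) and ended near (9.7, 9.1).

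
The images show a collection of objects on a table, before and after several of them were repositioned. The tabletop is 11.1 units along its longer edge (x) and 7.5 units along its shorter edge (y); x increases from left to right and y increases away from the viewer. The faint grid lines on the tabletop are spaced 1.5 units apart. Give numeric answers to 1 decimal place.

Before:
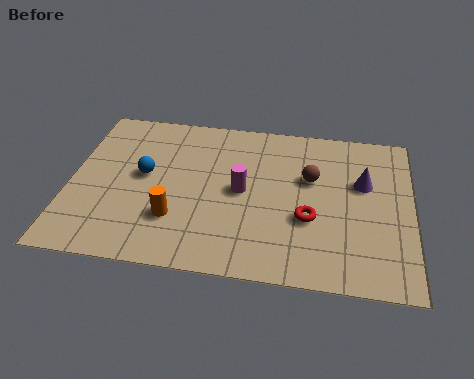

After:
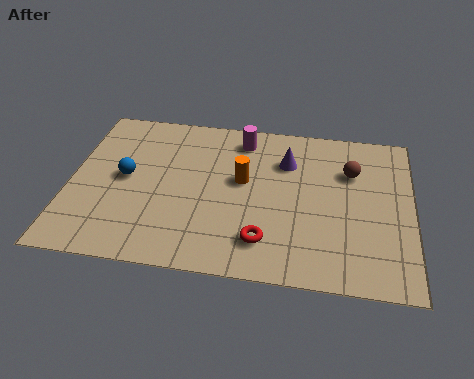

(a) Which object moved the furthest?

the orange cylinder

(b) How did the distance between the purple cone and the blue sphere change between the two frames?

-1.7

The distance was about 7.1 in the first image and 5.4 in the second, so they moved 1.7 units closer together.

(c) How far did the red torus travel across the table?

1.8

The red torus was near (7.8, 2.8) before and (6.4, 1.6) after, so it travelled √(1.4² + 1.2²) ≈ 1.8 units.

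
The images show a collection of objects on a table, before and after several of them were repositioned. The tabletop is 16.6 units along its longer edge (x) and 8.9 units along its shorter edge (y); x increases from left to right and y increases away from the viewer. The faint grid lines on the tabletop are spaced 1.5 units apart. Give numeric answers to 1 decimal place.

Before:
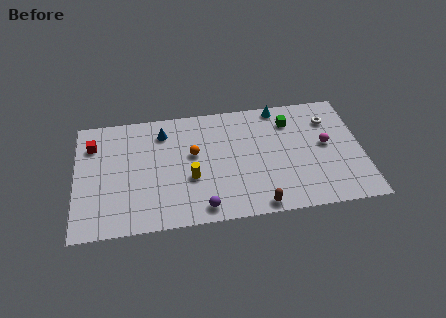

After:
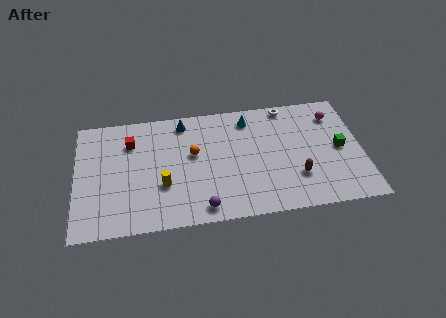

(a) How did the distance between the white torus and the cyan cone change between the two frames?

-0.8

Before: roughly 3.2 units apart; after: 2.4. That's 0.8 units closer together.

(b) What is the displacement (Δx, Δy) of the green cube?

(2.8, -2.5)

From the two frames, the green cube sits at roughly (12.5, 6.9) before and (15.3, 4.4) after.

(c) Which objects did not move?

the orange sphere and the purple sphere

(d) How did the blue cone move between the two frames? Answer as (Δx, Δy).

(1.2, 0.6)

From the two frames, the blue cone sits at roughly (5.1, 7.1) before and (6.3, 7.7) after.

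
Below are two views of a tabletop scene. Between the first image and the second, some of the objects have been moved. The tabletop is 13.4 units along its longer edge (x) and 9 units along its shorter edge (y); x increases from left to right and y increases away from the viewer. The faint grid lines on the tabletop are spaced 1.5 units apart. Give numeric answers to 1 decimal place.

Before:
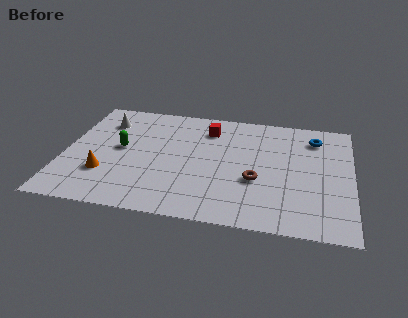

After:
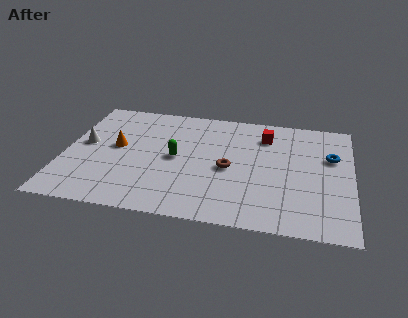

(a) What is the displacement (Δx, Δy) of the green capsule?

(2.6, -0.3)

The green capsule was at about (2.6, 4.8) and moved to about (5.2, 4.5).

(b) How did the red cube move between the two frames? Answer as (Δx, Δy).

(2.7, -0.1)

The red cube started near (6.6, 7.1) and ended near (9.3, 7.0).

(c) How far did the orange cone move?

2.2

From (2.0, 2.7) to (2.4, 4.9), the orange cone covered √(0.4² + 2.2²) ≈ 2.2 units.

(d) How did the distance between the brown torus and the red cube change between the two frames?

-1.1

The distance was about 4.4 in the first image and 3.3 in the second, so they moved 1.1 units closer together.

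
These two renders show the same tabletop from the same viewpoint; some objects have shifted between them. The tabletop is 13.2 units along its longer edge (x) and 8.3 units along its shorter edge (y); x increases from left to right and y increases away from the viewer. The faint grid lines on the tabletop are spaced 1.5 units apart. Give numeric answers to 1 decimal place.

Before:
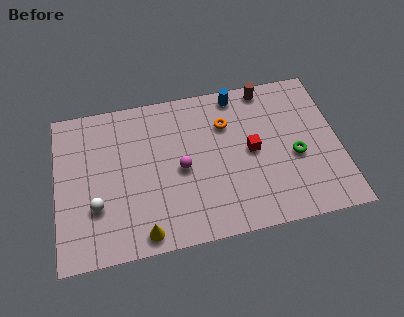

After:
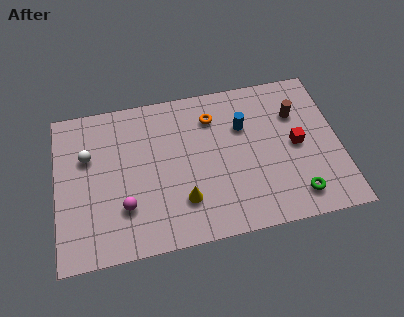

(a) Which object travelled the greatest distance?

the magenta sphere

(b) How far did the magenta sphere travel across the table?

3.1

From (5.8, 3.9) to (3.1, 2.4), the magenta sphere covered √(2.7² + 1.5²) ≈ 3.1 units.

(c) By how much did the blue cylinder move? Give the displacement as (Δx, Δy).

(0.2, -1.8)

The blue cylinder was at about (8.6, 7.4) and moved to about (8.8, 5.6).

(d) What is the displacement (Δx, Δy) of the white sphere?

(-0.3, 2.7)

From the two frames, the white sphere sits at roughly (1.8, 2.7) before and (1.5, 5.4) after.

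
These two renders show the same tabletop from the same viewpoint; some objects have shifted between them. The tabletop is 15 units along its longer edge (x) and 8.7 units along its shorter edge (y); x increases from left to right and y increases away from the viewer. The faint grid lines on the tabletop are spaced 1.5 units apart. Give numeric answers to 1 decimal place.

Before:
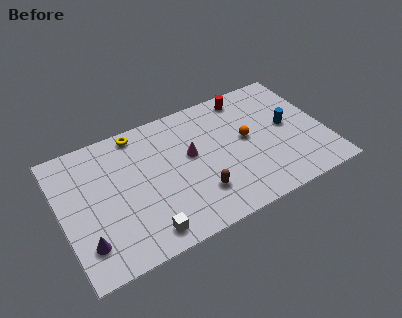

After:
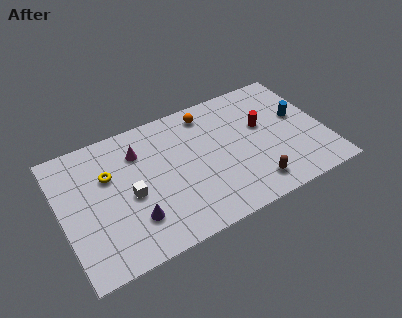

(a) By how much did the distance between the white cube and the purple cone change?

-1.7

They were about 3.3 units apart before and 1.6 after — 1.7 units closer together.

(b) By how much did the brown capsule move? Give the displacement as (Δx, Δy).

(3.0, -0.8)

The brown capsule started near (7.5, 2.3) and ended near (10.5, 1.5).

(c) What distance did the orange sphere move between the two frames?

3.3

The orange sphere was near (10.6, 4.7) before and (8.7, 7.4) after, so it travelled √(1.9² + 2.7²) ≈ 3.3 units.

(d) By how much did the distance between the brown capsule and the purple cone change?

+0.3

The distance was about 6.4 in the first image and 6.7 in the second, so they moved 0.3 units further apart.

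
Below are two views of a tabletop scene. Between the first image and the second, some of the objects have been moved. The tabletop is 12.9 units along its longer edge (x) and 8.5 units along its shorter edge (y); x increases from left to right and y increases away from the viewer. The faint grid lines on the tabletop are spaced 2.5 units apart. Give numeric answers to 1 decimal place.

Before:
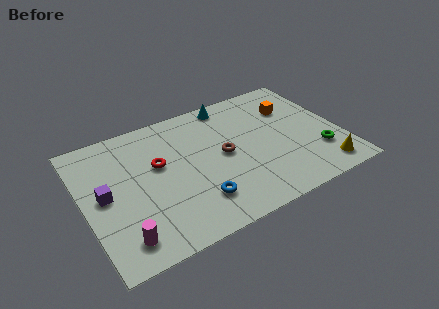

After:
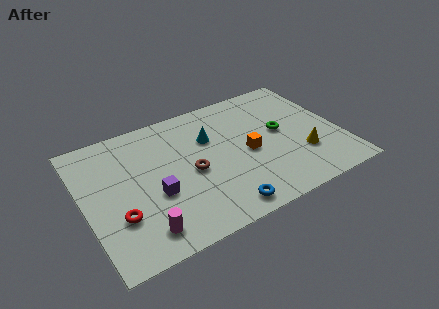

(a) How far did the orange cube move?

3.3

From (10.8, 6.0) to (8.2, 3.9), the orange cube covered √(2.6² + 2.1²) ≈ 3.3 units.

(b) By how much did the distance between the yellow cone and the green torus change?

+1.0

They were about 1.2 units apart before and 2.2 after — 1.0 units further apart.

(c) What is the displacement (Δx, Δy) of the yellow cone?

(-0.8, 1.4)

The yellow cone was at about (11.6, 1.2) and moved to about (10.8, 2.6).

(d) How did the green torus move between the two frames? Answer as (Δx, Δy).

(-1.6, 2.2)

The green torus was at about (11.6, 2.4) and moved to about (10.0, 4.6).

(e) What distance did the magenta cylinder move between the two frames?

1.0

The magenta cylinder was near (1.5, 1.4) before and (2.5, 1.4) after, so it travelled √(1.0² + 0.0²) ≈ 1.0 units.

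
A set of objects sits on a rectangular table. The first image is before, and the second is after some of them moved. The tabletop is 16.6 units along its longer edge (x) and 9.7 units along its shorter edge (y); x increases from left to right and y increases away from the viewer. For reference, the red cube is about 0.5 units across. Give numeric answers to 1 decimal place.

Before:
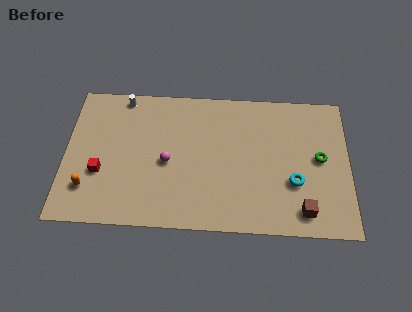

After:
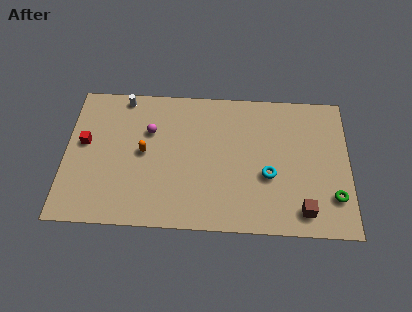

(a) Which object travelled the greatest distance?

the orange capsule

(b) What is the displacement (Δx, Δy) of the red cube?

(-1.0, 2.0)

The red cube started near (2.1, 3.5) and ended near (1.1, 5.5).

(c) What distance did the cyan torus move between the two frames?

1.6

The cyan torus moved from about (13.4, 3.4) to (11.9, 3.8), a distance of √(1.5² + 0.4²) ≈ 1.6.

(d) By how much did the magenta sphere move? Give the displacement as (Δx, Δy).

(-1.1, 2.1)

The magenta sphere was at about (6.0, 4.4) and moved to about (4.9, 6.5).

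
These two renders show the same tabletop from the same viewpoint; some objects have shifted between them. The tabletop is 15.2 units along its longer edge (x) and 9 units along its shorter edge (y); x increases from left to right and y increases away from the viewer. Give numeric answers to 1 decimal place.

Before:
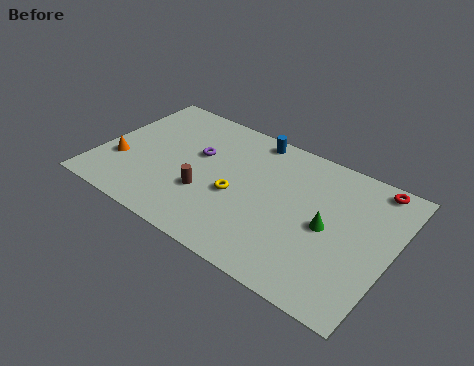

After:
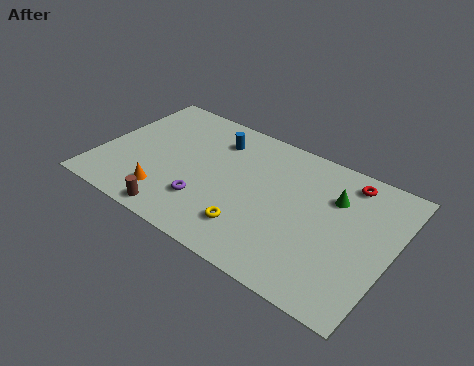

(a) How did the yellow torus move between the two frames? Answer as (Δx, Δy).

(1.1, -1.7)

The yellow torus started near (7.3, 3.8) and ended near (8.4, 2.1).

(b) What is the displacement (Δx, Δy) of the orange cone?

(2.7, -1.1)

The orange cone was at about (1.2, 3.0) and moved to about (3.9, 1.9).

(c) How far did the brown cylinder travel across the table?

2.5

From (5.8, 3.1) to (4.7, 0.9), the brown cylinder covered √(1.1² + 2.2²) ≈ 2.5 units.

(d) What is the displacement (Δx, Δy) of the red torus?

(-1.3, -0.4)

The red torus started near (13.8, 8.1) and ended near (12.5, 7.7).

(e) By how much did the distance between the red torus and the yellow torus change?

-0.9

They were about 7.8 units apart before and 6.9 after — 0.9 units closer together.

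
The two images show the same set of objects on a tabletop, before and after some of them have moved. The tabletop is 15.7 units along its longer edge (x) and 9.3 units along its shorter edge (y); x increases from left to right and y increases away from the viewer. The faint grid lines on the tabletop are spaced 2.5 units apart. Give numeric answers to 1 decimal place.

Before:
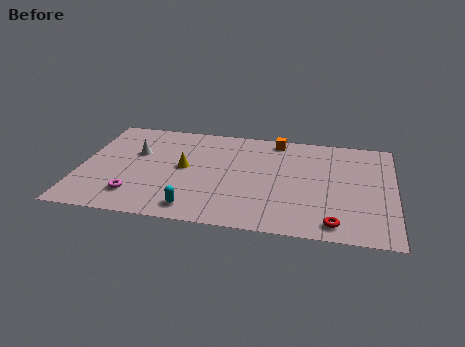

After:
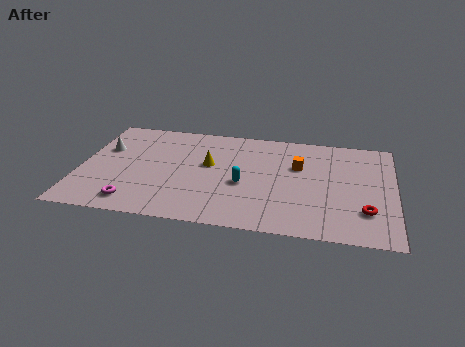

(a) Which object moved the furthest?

the cyan capsule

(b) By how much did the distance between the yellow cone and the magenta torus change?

+1.6

They were about 3.7 units apart before and 5.3 after — 1.6 units further apart.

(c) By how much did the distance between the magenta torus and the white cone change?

+1.0

Before: roughly 3.9 units apart; after: 4.9. That's 1.0 units further apart.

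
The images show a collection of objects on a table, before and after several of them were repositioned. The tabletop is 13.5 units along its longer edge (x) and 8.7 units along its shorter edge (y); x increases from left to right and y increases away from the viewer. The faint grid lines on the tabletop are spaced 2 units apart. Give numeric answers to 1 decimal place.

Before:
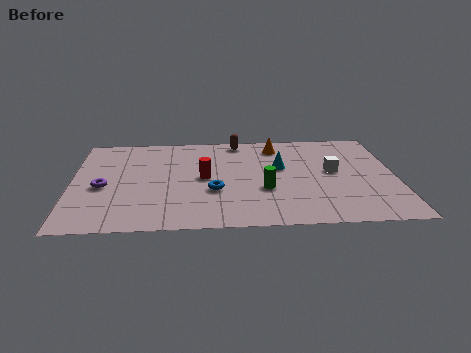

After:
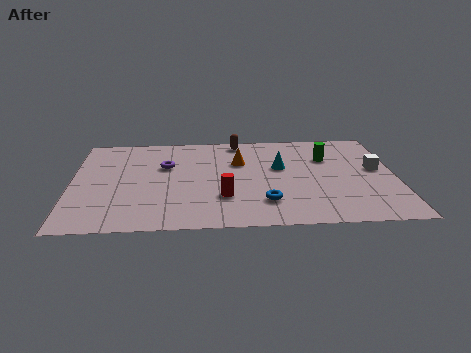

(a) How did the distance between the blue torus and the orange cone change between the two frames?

-1.0

Before: roughly 4.8 units apart; after: 3.8. That's 1.0 units closer together.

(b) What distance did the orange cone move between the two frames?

2.1

The orange cone moved from about (8.6, 7.2) to (7.0, 5.8), a distance of √(1.6² + 1.4²) ≈ 2.1.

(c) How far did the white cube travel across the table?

1.8

From (10.9, 4.7) to (12.7, 4.8), the white cube covered √(1.8² + 0.1²) ≈ 1.8 units.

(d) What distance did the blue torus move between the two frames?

2.4

The blue torus was near (5.9, 3.2) before and (8.0, 2.1) after, so it travelled √(2.1² + 1.1²) ≈ 2.4 units.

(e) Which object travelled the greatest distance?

the green cylinder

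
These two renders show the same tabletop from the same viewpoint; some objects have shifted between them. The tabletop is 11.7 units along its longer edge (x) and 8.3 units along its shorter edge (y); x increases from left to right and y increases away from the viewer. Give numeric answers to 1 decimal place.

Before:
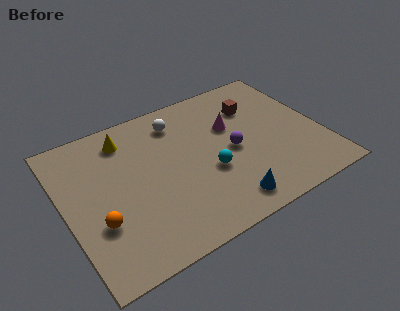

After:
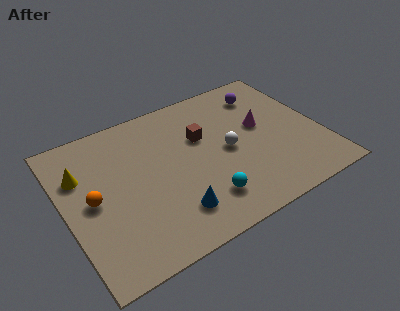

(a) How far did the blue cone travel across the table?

2.4

From (6.8, 1.2) to (4.5, 1.8), the blue cone covered √(2.3² + 0.6²) ≈ 2.4 units.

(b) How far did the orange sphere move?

1.3

The orange sphere was near (1.3, 2.8) before and (1.2, 4.1) after, so it travelled √(0.1² + 1.3²) ≈ 1.3 units.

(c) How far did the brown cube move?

2.7

The brown cube was near (9.0, 6.0) before and (6.4, 5.3) after, so it travelled √(2.6² + 0.7²) ≈ 2.7 units.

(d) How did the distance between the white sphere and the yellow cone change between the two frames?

+4.3

They were about 2.4 units apart before and 6.7 after — 4.3 units further apart.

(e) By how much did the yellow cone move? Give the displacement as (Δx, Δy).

(-2.2, -1.1)

The yellow cone started near (3.1, 6.8) and ended near (0.9, 5.7).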